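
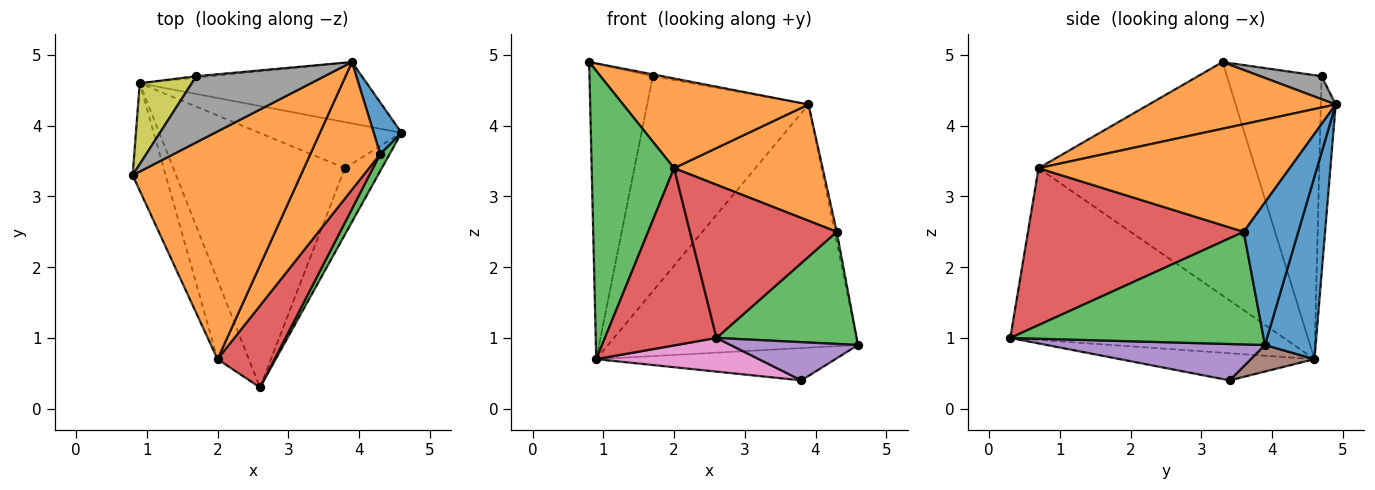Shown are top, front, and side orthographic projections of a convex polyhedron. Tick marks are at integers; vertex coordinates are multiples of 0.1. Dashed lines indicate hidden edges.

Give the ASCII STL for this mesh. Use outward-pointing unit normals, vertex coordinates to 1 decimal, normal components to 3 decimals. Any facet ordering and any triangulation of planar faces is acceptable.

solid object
 facet normal 0.193 0.951 -0.240
  outer loop
   vertex 0.9 4.6 0.7
   vertex 3.9 4.9 4.3
   vertex 4.6 3.9 0.9
  endloop
 endfacet
 facet normal 0.346 -0.344 0.873
  outer loop
   vertex 2.0 0.7 3.4
   vertex 3.9 4.9 4.3
   vertex 0.8 3.3 4.9
  endloop
 endfacet
 facet normal -0.927 -0.352 -0.131
  outer loop
   vertex 2.0 0.7 3.4
   vertex 0.8 3.3 4.9
   vertex 0.9 4.6 0.7
  endloop
 endfacet
 facet normal -0.913 -0.373 -0.166
  outer loop
   vertex 2.0 0.7 3.4
   vertex 0.9 4.6 0.7
   vertex 2.6 0.3 1.0
  endloop
 endfacet
 facet normal 0.649 -0.379 -0.660
  outer loop
   vertex 3.8 3.4 0.4
   vertex 4.6 3.9 0.9
   vertex 2.6 0.3 1.0
  endloop
 endfacet
 facet normal 0.151 0.568 -0.809
  outer loop
   vertex 3.8 3.4 0.4
   vertex 0.9 4.6 0.7
   vertex 4.6 3.9 0.9
  endloop
 endfacet
 facet normal -0.155 -0.130 -0.979
  outer loop
   vertex 3.8 3.4 0.4
   vertex 2.6 0.3 1.0
   vertex 0.9 4.6 0.7
  endloop
 endfacet
 facet normal 0.176 0.027 0.984
  outer loop
   vertex 1.7 4.7 4.7
   vertex 0.8 3.3 4.9
   vertex 3.9 4.9 4.3
  endloop
 endfacet
 facet normal -0.822 0.550 0.151
  outer loop
   vertex 1.7 4.7 4.7
   vertex 0.9 4.6 0.7
   vertex 0.8 3.3 4.9
  endloop
 endfacet
 facet normal -0.092 0.996 -0.007
  outer loop
   vertex 1.7 4.7 4.7
   vertex 3.9 4.9 4.3
   vertex 0.9 4.6 0.7
  endloop
 endfacet
 facet normal 0.981 0.037 0.191
  outer loop
   vertex 4.3 3.6 2.5
   vertex 4.6 3.9 0.9
   vertex 3.9 4.9 4.3
  endloop
 endfacet
 facet normal 0.751 -0.444 0.488
  outer loop
   vertex 4.3 3.6 2.5
   vertex 3.9 4.9 4.3
   vertex 2.0 0.7 3.4
  endloop
 endfacet
 facet normal 0.873 -0.483 0.073
  outer loop
   vertex 4.3 3.6 2.5
   vertex 2.6 0.3 1.0
   vertex 4.6 3.9 0.9
  endloop
 endfacet
 facet normal 0.792 -0.539 0.288
  outer loop
   vertex 4.3 3.6 2.5
   vertex 2.0 0.7 3.4
   vertex 2.6 0.3 1.0
  endloop
 endfacet
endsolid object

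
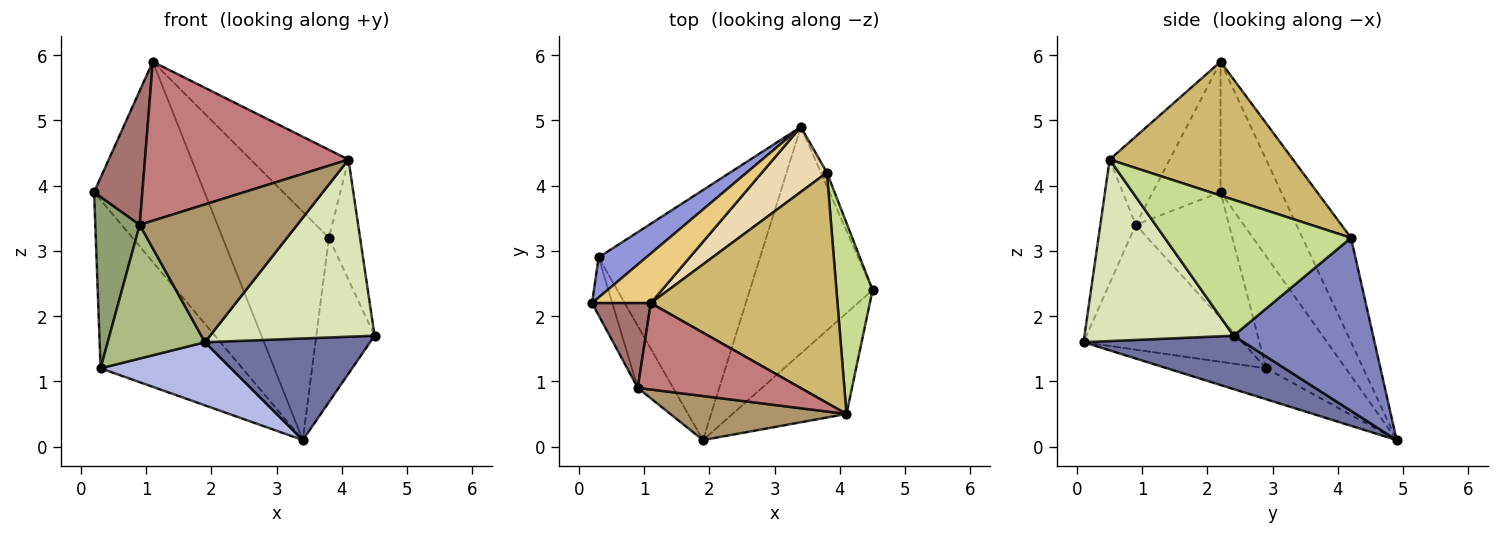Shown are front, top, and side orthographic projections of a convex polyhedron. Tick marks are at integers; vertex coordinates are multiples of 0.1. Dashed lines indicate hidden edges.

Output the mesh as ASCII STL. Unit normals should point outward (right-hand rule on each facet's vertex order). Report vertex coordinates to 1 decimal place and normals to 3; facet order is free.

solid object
 facet normal 0.369 -0.380 -0.848
  outer loop
   vertex 1.9 0.1 1.6
   vertex 3.4 4.9 0.1
   vertex 4.5 2.4 1.7
  endloop
 endfacet
 facet normal 0.922 0.385 -0.032
  outer loop
   vertex 3.8 4.2 3.2
   vertex 4.5 2.4 1.7
   vertex 3.4 4.9 0.1
  endloop
 endfacet
 facet normal -0.479 0.854 0.204
  outer loop
   vertex 0.3 2.9 1.2
   vertex 0.2 2.2 3.9
   vertex 3.4 4.9 0.1
  endloop
 endfacet
 facet normal -0.183 -0.241 -0.953
  outer loop
   vertex 0.3 2.9 1.2
   vertex 3.4 4.9 0.1
   vertex 1.9 0.1 1.6
  endloop
 endfacet
 facet normal -0.893 -0.426 -0.143
  outer loop
   vertex 0.3 2.9 1.2
   vertex 0.9 0.9 3.4
   vertex 0.2 2.2 3.9
  endloop
 endfacet
 facet normal -0.829 -0.507 -0.235
  outer loop
   vertex 0.3 2.9 1.2
   vertex 1.9 0.1 1.6
   vertex 0.9 0.9 3.4
  endloop
 endfacet
 facet normal 0.954 0.160 0.254
  outer loop
   vertex 4.1 0.5 4.4
   vertex 4.5 2.4 1.7
   vertex 3.8 4.2 3.2
  endloop
 endfacet
 facet normal 0.619 -0.683 -0.389
  outer loop
   vertex 4.1 0.5 4.4
   vertex 1.9 0.1 1.6
   vertex 4.5 2.4 1.7
  endloop
 endfacet
 facet normal -0.209 -0.931 0.298
  outer loop
   vertex 4.1 0.5 4.4
   vertex 0.9 0.9 3.4
   vertex 1.9 0.1 1.6
  endloop
 endfacet
 facet normal 0.556 0.297 0.776
  outer loop
   vertex 1.1 2.2 5.9
   vertex 4.1 0.5 4.4
   vertex 3.8 4.2 3.2
  endloop
 endfacet
 facet normal -0.471 0.856 0.212
  outer loop
   vertex 1.1 2.2 5.9
   vertex 3.4 4.9 0.1
   vertex 0.2 2.2 3.9
  endloop
 endfacet
 facet normal -0.402 0.881 0.251
  outer loop
   vertex 1.1 2.2 5.9
   vertex 3.8 4.2 3.2
   vertex 3.4 4.9 0.1
  endloop
 endfacet
 facet normal -0.765 -0.544 0.344
  outer loop
   vertex 1.1 2.2 5.9
   vertex 0.2 2.2 3.9
   vertex 0.9 0.9 3.4
  endloop
 endfacet
 facet normal -0.251 -0.851 0.462
  outer loop
   vertex 1.1 2.2 5.9
   vertex 0.9 0.9 3.4
   vertex 4.1 0.5 4.4
  endloop
 endfacet
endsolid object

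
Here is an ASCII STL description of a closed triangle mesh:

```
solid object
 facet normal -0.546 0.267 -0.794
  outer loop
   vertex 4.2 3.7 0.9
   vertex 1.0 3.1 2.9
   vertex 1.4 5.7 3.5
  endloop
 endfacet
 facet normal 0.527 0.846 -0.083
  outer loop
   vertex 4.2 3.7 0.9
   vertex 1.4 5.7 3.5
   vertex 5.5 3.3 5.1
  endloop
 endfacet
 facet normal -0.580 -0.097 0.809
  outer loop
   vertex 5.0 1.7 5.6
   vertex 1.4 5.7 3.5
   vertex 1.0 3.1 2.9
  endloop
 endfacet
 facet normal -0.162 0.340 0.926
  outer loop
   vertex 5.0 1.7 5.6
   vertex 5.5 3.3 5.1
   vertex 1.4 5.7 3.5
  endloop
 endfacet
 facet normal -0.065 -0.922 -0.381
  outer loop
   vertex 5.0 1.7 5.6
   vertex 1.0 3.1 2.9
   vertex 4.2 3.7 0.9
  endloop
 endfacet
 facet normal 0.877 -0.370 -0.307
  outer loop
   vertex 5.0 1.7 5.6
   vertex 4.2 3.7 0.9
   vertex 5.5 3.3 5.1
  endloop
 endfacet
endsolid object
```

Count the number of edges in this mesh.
9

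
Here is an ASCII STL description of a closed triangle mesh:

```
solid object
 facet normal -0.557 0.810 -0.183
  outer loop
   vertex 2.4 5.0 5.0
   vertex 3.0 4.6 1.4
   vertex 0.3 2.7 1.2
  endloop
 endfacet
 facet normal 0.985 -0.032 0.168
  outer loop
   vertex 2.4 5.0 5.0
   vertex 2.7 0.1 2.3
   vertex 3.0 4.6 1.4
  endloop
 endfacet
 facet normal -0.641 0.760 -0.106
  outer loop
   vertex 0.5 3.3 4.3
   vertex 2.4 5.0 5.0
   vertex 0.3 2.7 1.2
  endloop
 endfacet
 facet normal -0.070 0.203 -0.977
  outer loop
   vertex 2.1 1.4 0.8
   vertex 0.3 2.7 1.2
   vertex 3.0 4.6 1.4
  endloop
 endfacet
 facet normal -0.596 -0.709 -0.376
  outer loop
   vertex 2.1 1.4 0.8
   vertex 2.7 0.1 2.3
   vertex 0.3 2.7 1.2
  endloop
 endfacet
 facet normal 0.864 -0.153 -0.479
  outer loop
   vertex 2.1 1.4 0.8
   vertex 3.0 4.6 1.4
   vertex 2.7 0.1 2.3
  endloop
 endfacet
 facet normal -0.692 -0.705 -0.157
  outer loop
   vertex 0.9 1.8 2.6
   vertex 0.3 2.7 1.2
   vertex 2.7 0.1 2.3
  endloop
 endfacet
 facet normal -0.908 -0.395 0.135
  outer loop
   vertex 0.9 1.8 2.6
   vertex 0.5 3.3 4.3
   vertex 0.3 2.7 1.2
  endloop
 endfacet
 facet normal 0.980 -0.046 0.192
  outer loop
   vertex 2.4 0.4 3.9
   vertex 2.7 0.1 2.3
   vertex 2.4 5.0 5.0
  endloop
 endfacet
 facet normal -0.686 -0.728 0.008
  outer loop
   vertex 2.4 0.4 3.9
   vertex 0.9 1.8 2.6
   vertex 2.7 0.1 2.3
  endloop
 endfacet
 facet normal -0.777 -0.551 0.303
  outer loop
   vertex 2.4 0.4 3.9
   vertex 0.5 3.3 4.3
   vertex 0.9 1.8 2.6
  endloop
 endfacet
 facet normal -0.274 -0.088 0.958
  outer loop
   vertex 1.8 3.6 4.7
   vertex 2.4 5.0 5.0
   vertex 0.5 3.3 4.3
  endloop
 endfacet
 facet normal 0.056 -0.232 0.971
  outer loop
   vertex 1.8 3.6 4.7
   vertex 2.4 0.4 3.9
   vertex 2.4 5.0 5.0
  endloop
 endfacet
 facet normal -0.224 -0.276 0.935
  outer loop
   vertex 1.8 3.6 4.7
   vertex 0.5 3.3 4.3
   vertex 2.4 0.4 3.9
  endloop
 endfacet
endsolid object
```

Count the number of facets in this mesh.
14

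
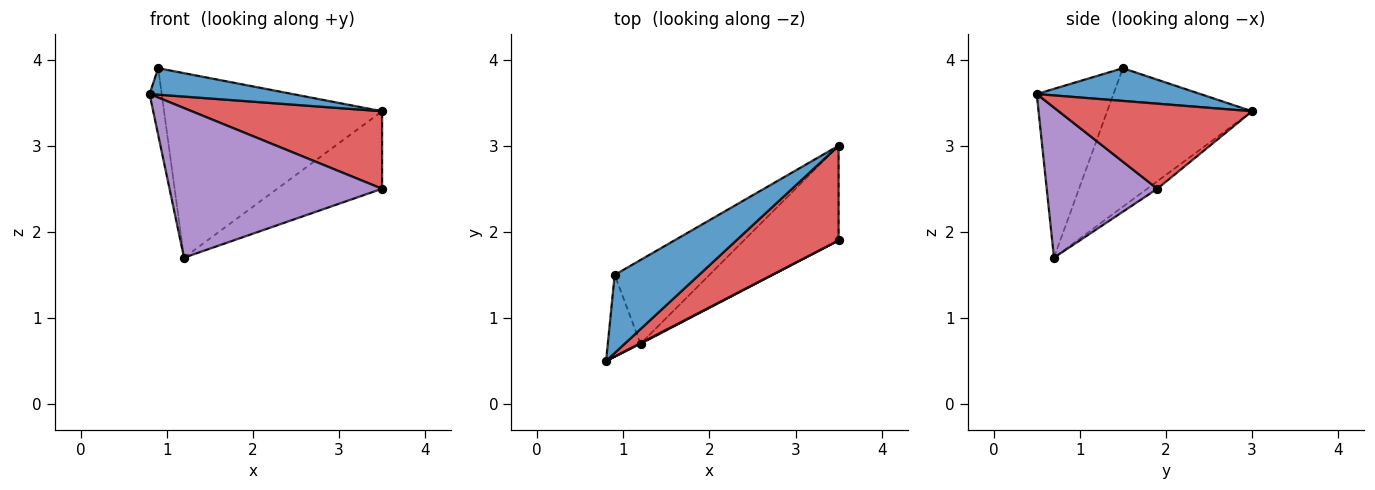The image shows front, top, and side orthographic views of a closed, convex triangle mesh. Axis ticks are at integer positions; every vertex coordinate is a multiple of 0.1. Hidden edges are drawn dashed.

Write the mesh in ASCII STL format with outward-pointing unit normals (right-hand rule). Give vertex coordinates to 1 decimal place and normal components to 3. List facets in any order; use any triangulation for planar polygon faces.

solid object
 facet normal 0.345 -0.301 0.889
  outer loop
   vertex 0.9 1.5 3.9
   vertex 0.8 0.5 3.6
   vertex 3.5 3.0 3.4
  endloop
 endfacet
 facet normal -0.970 0.153 -0.188
  outer loop
   vertex 1.2 0.7 1.7
   vertex 0.8 0.5 3.6
   vertex 0.9 1.5 3.9
  endloop
 endfacet
 facet normal -0.518 0.779 -0.354
  outer loop
   vertex 1.2 0.7 1.7
   vertex 0.9 1.5 3.9
   vertex 3.5 3.0 3.4
  endloop
 endfacet
 facet normal 0.541 -0.532 0.651
  outer loop
   vertex 3.5 1.9 2.5
   vertex 3.5 3.0 3.4
   vertex 0.8 0.5 3.6
  endloop
 endfacet
 facet normal 0.462 -0.887 0.004
  outer loop
   vertex 3.5 1.9 2.5
   vertex 0.8 0.5 3.6
   vertex 1.2 0.7 1.7
  endloop
 endfacet
 facet normal -0.061 0.632 -0.773
  outer loop
   vertex 3.5 1.9 2.5
   vertex 1.2 0.7 1.7
   vertex 3.5 3.0 3.4
  endloop
 endfacet
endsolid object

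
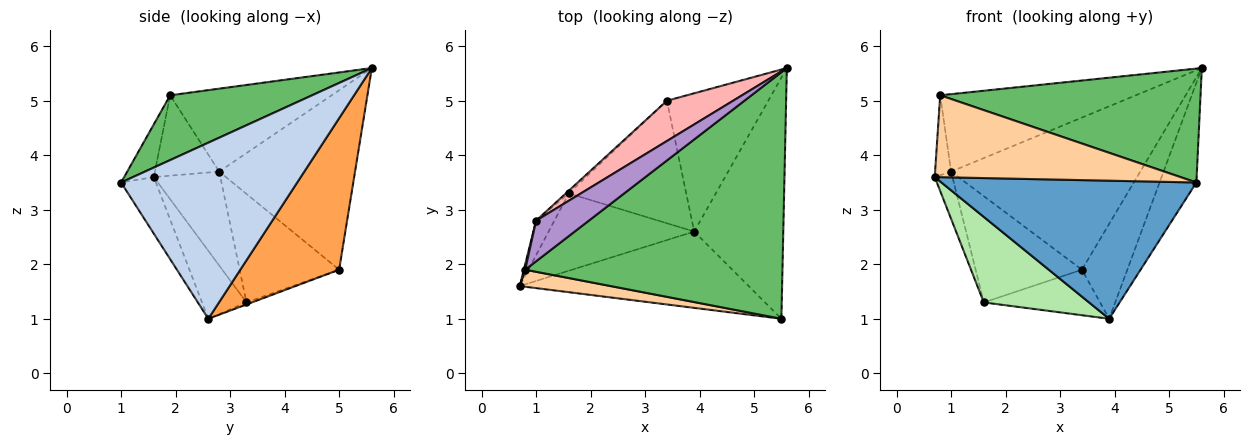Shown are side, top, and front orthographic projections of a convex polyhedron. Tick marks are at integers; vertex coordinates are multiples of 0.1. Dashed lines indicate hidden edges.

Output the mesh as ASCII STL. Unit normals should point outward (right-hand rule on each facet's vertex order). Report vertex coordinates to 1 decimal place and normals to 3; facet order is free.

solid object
 facet normal -0.119 -0.869 -0.480
  outer loop
   vertex 3.9 2.6 1.0
   vertex 5.5 1.0 3.5
   vertex 0.7 1.6 3.6
  endloop
 endfacet
 facet normal 0.877 0.184 -0.444
  outer loop
   vertex 3.9 2.6 1.0
   vertex 5.6 5.6 5.6
   vertex 5.5 1.0 3.5
  endloop
 endfacet
 facet normal 0.776 0.357 -0.520
  outer loop
   vertex 3.4 5.0 1.9
   vertex 5.6 5.6 5.6
   vertex 3.9 2.6 1.0
  endloop
 endfacet
 facet normal -0.117 -0.972 0.202
  outer loop
   vertex 0.8 1.9 5.1
   vertex 0.7 1.6 3.6
   vertex 5.5 1.0 3.5
  endloop
 endfacet
 facet normal 0.223 -0.409 0.885
  outer loop
   vertex 0.8 1.9 5.1
   vertex 5.5 1.0 3.5
   vertex 5.6 5.6 5.6
  endloop
 endfacet
 facet normal -0.299 -0.708 -0.640
  outer loop
   vertex 1.6 3.3 1.3
   vertex 3.9 2.6 1.0
   vertex 0.7 1.6 3.6
  endloop
 endfacet
 facet normal -0.016 0.348 -0.937
  outer loop
   vertex 1.6 3.3 1.3
   vertex 3.4 5.0 1.9
   vertex 3.9 2.6 1.0
  endloop
 endfacet
 facet normal -0.570 0.794 0.210
  outer loop
   vertex 1.0 2.8 3.7
   vertex 5.6 5.6 5.6
   vertex 3.4 5.0 1.9
  endloop
 endfacet
 facet normal -0.590 0.715 0.375
  outer loop
   vertex 1.0 2.8 3.7
   vertex 0.8 1.9 5.1
   vertex 5.6 5.6 5.6
  endloop
 endfacet
 facet normal -0.683 0.730 -0.019
  outer loop
   vertex 1.0 2.8 3.7
   vertex 3.4 5.0 1.9
   vertex 1.6 3.3 1.3
  endloop
 endfacet
 facet normal -0.970 0.241 0.016
  outer loop
   vertex 1.0 2.8 3.7
   vertex 0.7 1.6 3.6
   vertex 0.8 1.9 5.1
  endloop
 endfacet
 facet normal -0.950 0.253 -0.185
  outer loop
   vertex 1.0 2.8 3.7
   vertex 1.6 3.3 1.3
   vertex 0.7 1.6 3.6
  endloop
 endfacet
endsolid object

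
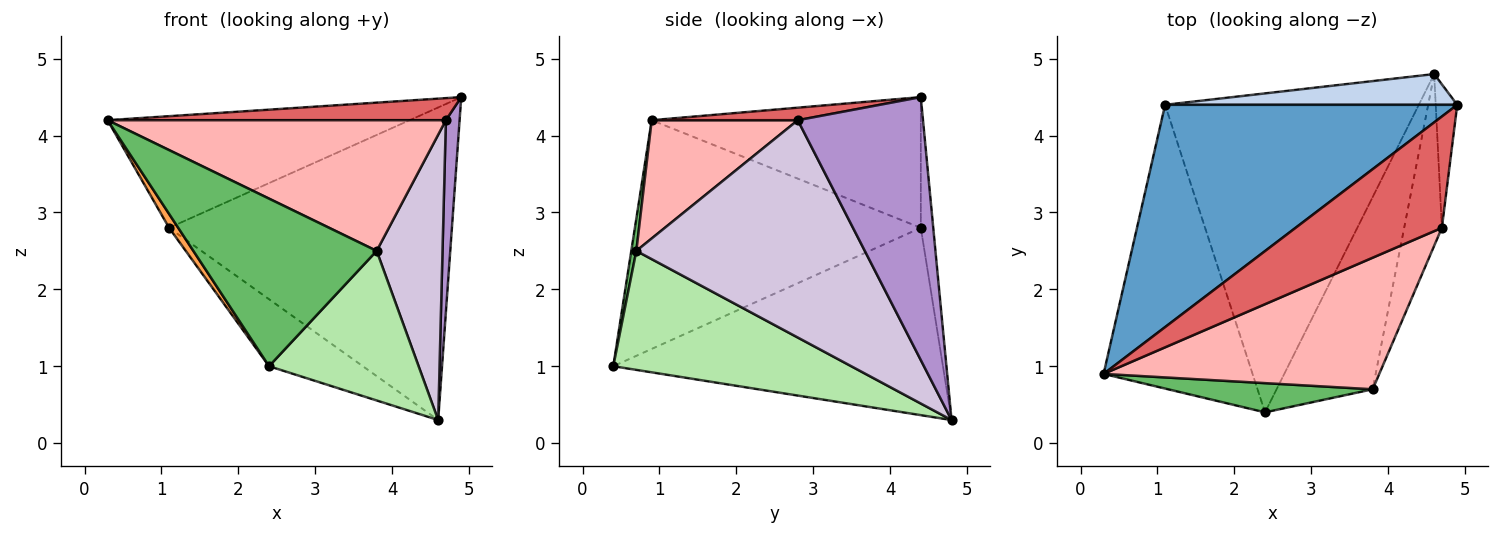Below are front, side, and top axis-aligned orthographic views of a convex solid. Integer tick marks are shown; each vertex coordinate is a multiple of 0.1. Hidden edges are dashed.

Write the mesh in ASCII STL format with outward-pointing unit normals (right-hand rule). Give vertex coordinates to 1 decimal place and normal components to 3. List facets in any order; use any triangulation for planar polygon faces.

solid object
 facet normal -0.371 0.417 0.830
  outer loop
   vertex 1.1 4.4 2.8
   vertex 0.3 0.9 4.2
   vertex 4.9 4.4 4.5
  endloop
 endfacet
 facet normal -0.044 0.994 0.098
  outer loop
   vertex 1.1 4.4 2.8
   vertex 4.9 4.4 4.5
   vertex 4.6 4.8 0.3
  endloop
 endfacet
 facet normal -0.838 -0.027 -0.546
  outer loop
   vertex 1.1 4.4 2.8
   vertex 2.4 0.4 1.0
   vertex 0.3 0.9 4.2
  endloop
 endfacet
 facet normal -0.586 0.167 -0.793
  outer loop
   vertex 1.1 4.4 2.8
   vertex 4.6 4.8 0.3
   vertex 2.4 0.4 1.0
  endloop
 endfacet
 facet normal 0.027 -0.985 0.172
  outer loop
   vertex 3.8 0.7 2.5
   vertex 0.3 0.9 4.2
   vertex 2.4 0.4 1.0
  endloop
 endfacet
 facet normal 0.699 -0.439 -0.564
  outer loop
   vertex 3.8 0.7 2.5
   vertex 2.4 0.4 1.0
   vertex 4.6 4.8 0.3
  endloop
 endfacet
 facet normal 0.084 -0.194 0.977
  outer loop
   vertex 4.7 2.8 4.2
   vertex 4.9 4.4 4.5
   vertex 0.3 0.9 4.2
  endloop
 endfacet
 facet normal 0.291 -0.674 0.679
  outer loop
   vertex 4.7 2.8 4.2
   vertex 0.3 0.9 4.2
   vertex 3.8 0.7 2.5
  endloop
 endfacet
 facet normal 0.991 -0.109 -0.081
  outer loop
   vertex 4.7 2.8 4.2
   vertex 4.6 4.8 0.3
   vertex 4.9 4.4 4.5
  endloop
 endfacet
 facet normal 0.948 -0.273 -0.164
  outer loop
   vertex 4.7 2.8 4.2
   vertex 3.8 0.7 2.5
   vertex 4.6 4.8 0.3
  endloop
 endfacet
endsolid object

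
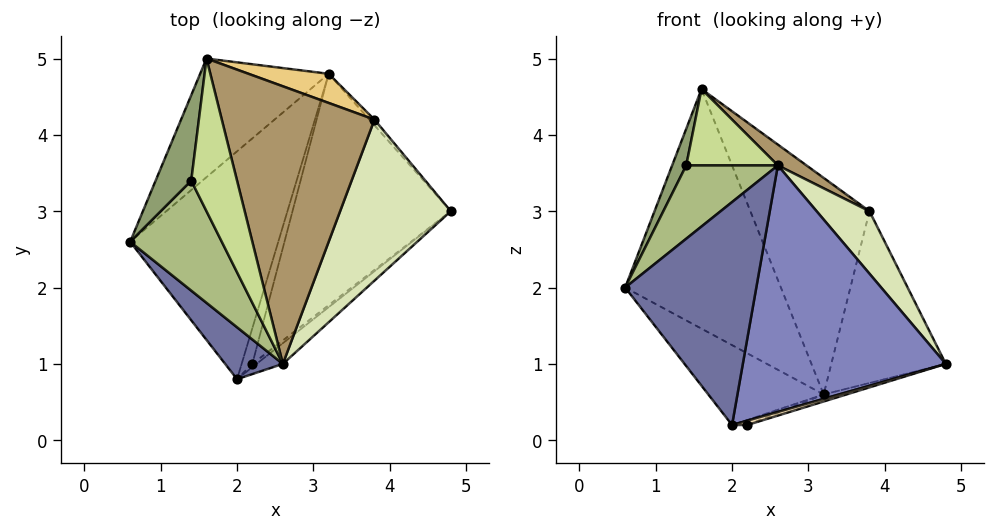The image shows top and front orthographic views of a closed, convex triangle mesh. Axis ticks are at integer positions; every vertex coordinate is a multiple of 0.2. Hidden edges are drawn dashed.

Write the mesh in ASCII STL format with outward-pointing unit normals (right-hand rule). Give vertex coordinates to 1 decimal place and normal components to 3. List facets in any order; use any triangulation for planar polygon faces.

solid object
 facet normal -0.693 -0.702 0.164
  outer loop
   vertex 2.6 1.0 3.6
   vertex 0.6 2.6 2.0
   vertex 2.0 0.8 0.2
  endloop
 endfacet
 facet normal 0.628 -0.776 -0.065
  outer loop
   vertex 2.6 1.0 3.6
   vertex 2.0 0.8 0.2
   vertex 4.8 3.0 1.0
  endloop
 endfacet
 facet normal -0.706 0.635 -0.314
  outer loop
   vertex 3.2 4.8 0.6
   vertex 0.6 2.6 2.0
   vertex 1.6 5.0 4.6
  endloop
 endfacet
 facet normal -0.619 0.260 -0.741
  outer loop
   vertex 3.2 4.8 0.6
   vertex 2.0 0.8 0.2
   vertex 0.6 2.6 2.0
  endloop
 endfacet
 facet normal -0.822 -0.224 0.523
  outer loop
   vertex 1.4 3.4 3.6
   vertex 1.6 5.0 4.6
   vertex 0.6 2.6 2.0
  endloop
 endfacet
 facet normal -0.743 -0.371 0.557
  outer loop
   vertex 1.4 3.4 3.6
   vertex 0.6 2.6 2.0
   vertex 2.6 1.0 3.6
  endloop
 endfacet
 facet normal -0.667 -0.333 0.667
  outer loop
   vertex 1.4 3.4 3.6
   vertex 2.6 1.0 3.6
   vertex 1.6 5.0 4.6
  endloop
 endfacet
 facet normal 0.820 -0.207 0.534
  outer loop
   vertex 3.8 4.2 3.0
   vertex 2.6 1.0 3.6
   vertex 4.8 3.0 1.0
  endloop
 endfacet
 facet normal 0.572 -0.061 0.818
  outer loop
   vertex 3.8 4.2 3.0
   vertex 1.6 5.0 4.6
   vertex 2.6 1.0 3.6
  endloop
 endfacet
 facet normal 0.750 0.661 -0.022
  outer loop
   vertex 3.8 4.2 3.0
   vertex 4.8 3.0 1.0
   vertex 3.2 4.8 0.6
  endloop
 endfacet
 facet normal 0.416 0.901 0.121
  outer loop
   vertex 3.8 4.2 3.0
   vertex 3.2 4.8 0.6
   vertex 1.6 5.0 4.6
  endloop
 endfacet
 facet normal 0.625 -0.625 -0.469
  outer loop
   vertex 2.2 1.0 0.2
   vertex 4.8 3.0 1.0
   vertex 2.0 0.8 0.2
  endloop
 endfacet
 facet normal 0.273 0.029 -0.961
  outer loop
   vertex 2.2 1.0 0.2
   vertex 3.2 4.8 0.6
   vertex 4.8 3.0 1.0
  endloop
 endfacet
 facet normal -0.140 0.140 -0.980
  outer loop
   vertex 2.2 1.0 0.2
   vertex 2.0 0.8 0.2
   vertex 3.2 4.8 0.6
  endloop
 endfacet
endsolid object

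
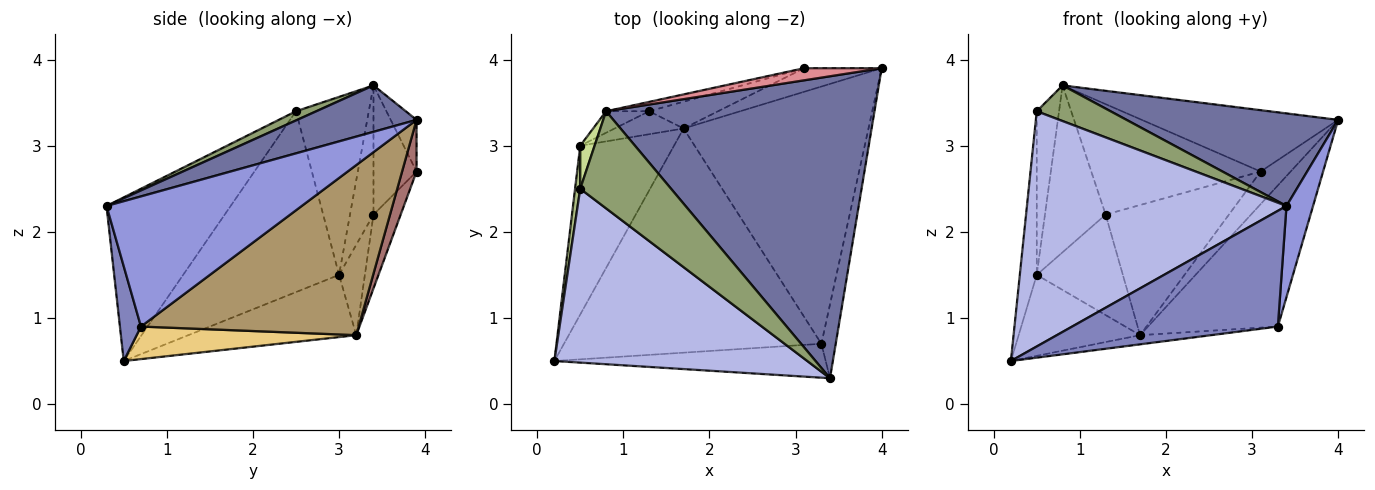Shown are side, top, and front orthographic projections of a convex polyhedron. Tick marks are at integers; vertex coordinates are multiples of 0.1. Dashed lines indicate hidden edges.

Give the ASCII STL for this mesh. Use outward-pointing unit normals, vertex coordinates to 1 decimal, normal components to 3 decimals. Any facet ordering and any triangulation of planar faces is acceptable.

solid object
 facet normal 0.163 -0.289 0.943
  outer loop
   vertex 0.8 3.4 3.7
   vertex 3.4 0.3 2.3
   vertex 4.0 3.9 3.3
  endloop
 endfacet
 facet normal 0.098 -0.955 -0.280
  outer loop
   vertex 3.3 0.7 0.9
   vertex 3.4 0.3 2.3
   vertex 0.2 0.5 0.5
  endloop
 endfacet
 facet normal 0.985 -0.134 -0.109
  outer loop
   vertex 3.3 0.7 0.9
   vertex 4.0 3.9 3.3
   vertex 3.4 0.3 2.3
  endloop
 endfacet
 facet normal -0.359 -0.751 0.555
  outer loop
   vertex 0.5 2.5 3.4
   vertex 0.2 0.5 0.5
   vertex 3.4 0.3 2.3
  endloop
 endfacet
 facet normal 0.094 -0.343 0.935
  outer loop
   vertex 0.5 2.5 3.4
   vertex 3.4 0.3 2.3
   vertex 0.8 3.4 3.7
  endloop
 endfacet
 facet normal -0.994 0.108 0.028
  outer loop
   vertex 0.5 2.5 3.4
   vertex 0.5 3.0 1.5
   vertex 0.2 0.5 0.5
  endloop
 endfacet
 facet normal -0.953 0.292 0.077
  outer loop
   vertex 0.5 2.5 3.4
   vertex 0.8 3.4 3.7
   vertex 0.5 3.0 1.5
  endloop
 endfacet
 facet normal -0.358 0.926 -0.119
  outer loop
   vertex 1.3 3.4 2.2
   vertex 0.5 3.0 1.5
   vertex 0.8 3.4 3.7
  endloop
 endfacet
 facet normal 0.628 0.374 -0.682
  outer loop
   vertex 1.7 3.2 0.8
   vertex 4.0 3.9 3.3
   vertex 3.3 0.7 0.9
  endloop
 endfacet
 facet normal -0.281 0.936 -0.214
  outer loop
   vertex 1.7 3.2 0.8
   vertex 0.5 3.0 1.5
   vertex 1.3 3.4 2.2
  endloop
 endfacet
 facet normal 0.125 0.041 -0.991
  outer loop
   vertex 1.7 3.2 0.8
   vertex 3.3 0.7 0.9
   vertex 0.2 0.5 0.5
  endloop
 endfacet
 facet normal -0.513 0.371 -0.774
  outer loop
   vertex 1.7 3.2 0.8
   vertex 0.2 0.5 0.5
   vertex 0.5 3.0 1.5
  endloop
 endfacet
 facet normal 0.364 0.754 -0.546
  outer loop
   vertex 3.1 3.9 2.7
   vertex 4.0 3.9 3.3
   vertex 1.7 3.2 0.8
  endloop
 endfacet
 facet normal -0.211 0.957 -0.197
  outer loop
   vertex 3.1 3.9 2.7
   vertex 1.7 3.2 0.8
   vertex 1.3 3.4 2.2
  endloop
 endfacet
 facet normal -0.128 0.973 0.192
  outer loop
   vertex 3.1 3.9 2.7
   vertex 0.8 3.4 3.7
   vertex 4.0 3.9 3.3
  endloop
 endfacet
 facet normal -0.246 0.966 -0.082
  outer loop
   vertex 3.1 3.9 2.7
   vertex 1.3 3.4 2.2
   vertex 0.8 3.4 3.7
  endloop
 endfacet
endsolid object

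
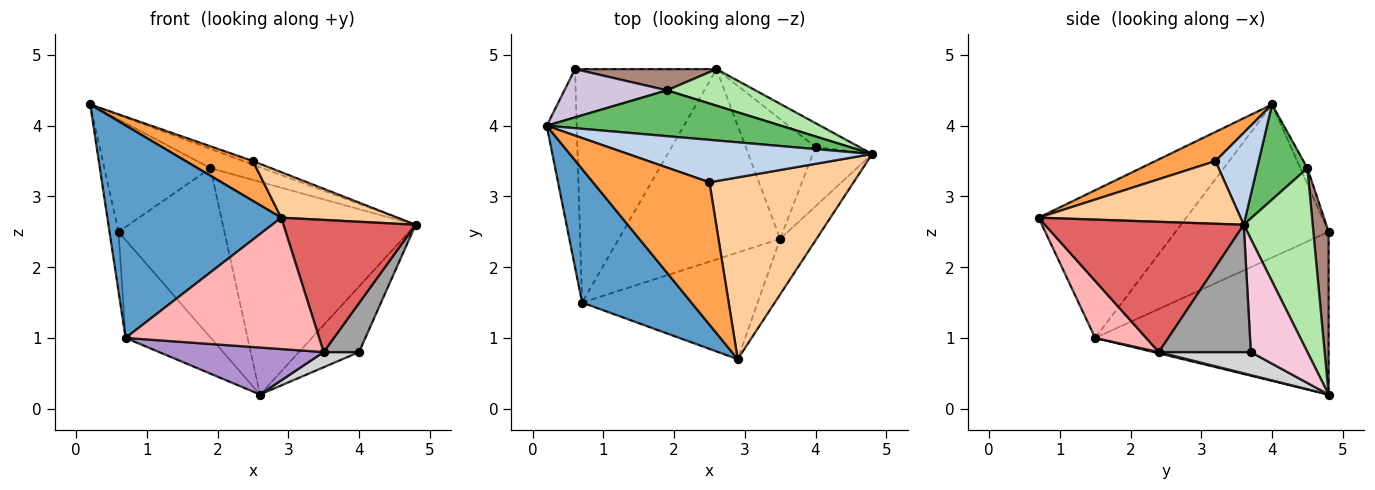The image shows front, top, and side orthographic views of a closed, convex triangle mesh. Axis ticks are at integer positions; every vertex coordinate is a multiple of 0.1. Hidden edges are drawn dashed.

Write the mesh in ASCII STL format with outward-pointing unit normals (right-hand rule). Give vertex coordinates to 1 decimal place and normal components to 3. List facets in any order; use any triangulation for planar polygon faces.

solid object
 facet normal -0.584 -0.687 0.432
  outer loop
   vertex 0.7 1.5 1.0
   vertex 2.9 0.7 2.7
   vertex 0.2 4.0 4.3
  endloop
 endfacet
 facet normal 0.352 0.078 0.933
  outer loop
   vertex 2.5 3.2 3.5
   vertex 4.8 3.6 2.6
   vertex 0.2 4.0 4.3
  endloop
 endfacet
 facet normal 0.234 -0.262 0.936
  outer loop
   vertex 2.5 3.2 3.5
   vertex 0.2 4.0 4.3
   vertex 2.9 0.7 2.7
  endloop
 endfacet
 facet normal 0.389 -0.224 0.894
  outer loop
   vertex 2.5 3.2 3.5
   vertex 2.9 0.7 2.7
   vertex 4.8 3.6 2.6
  endloop
 endfacet
 facet normal 0.351 0.362 0.864
  outer loop
   vertex 1.9 4.5 3.4
   vertex 0.2 4.0 4.3
   vertex 4.8 3.6 2.6
  endloop
 endfacet
 facet normal 0.333 0.929 0.160
  outer loop
   vertex 1.9 4.5 3.4
   vertex 4.8 3.6 2.6
   vertex 2.6 4.8 0.2
  endloop
 endfacet
 facet normal 0.811 -0.539 -0.226
  outer loop
   vertex 3.5 2.4 0.8
   vertex 4.8 3.6 2.6
   vertex 2.9 0.7 2.7
  endloop
 endfacet
 facet normal 0.200 -0.761 -0.617
  outer loop
   vertex 3.5 2.4 0.8
   vertex 2.9 0.7 2.7
   vertex 0.7 1.5 1.0
  endloop
 endfacet
 facet normal 0.008 -0.240 -0.971
  outer loop
   vertex 3.5 2.4 0.8
   vertex 0.7 1.5 1.0
   vertex 2.6 4.8 0.2
  endloop
 endfacet
 facet normal -0.061 0.917 0.394
  outer loop
   vertex 0.6 4.8 2.5
   vertex 0.2 4.0 4.3
   vertex 1.9 4.5 3.4
  endloop
 endfacet
 facet normal 0.141 0.982 0.123
  outer loop
   vertex 0.6 4.8 2.5
   vertex 1.9 4.5 3.4
   vertex 2.6 4.8 0.2
  endloop
 endfacet
 facet normal -0.980 0.058 -0.192
  outer loop
   vertex 0.6 4.8 2.5
   vertex 0.7 1.5 1.0
   vertex 0.2 4.0 4.3
  endloop
 endfacet
 facet normal -0.728 0.266 -0.633
  outer loop
   vertex 0.6 4.8 2.5
   vertex 2.6 4.8 0.2
   vertex 0.7 1.5 1.0
  endloop
 endfacet
 facet normal 0.663 0.704 -0.255
  outer loop
   vertex 4.0 3.7 0.8
   vertex 2.6 4.8 0.2
   vertex 4.8 3.6 2.6
  endloop
 endfacet
 facet normal 0.856 -0.329 -0.399
  outer loop
   vertex 4.0 3.7 0.8
   vertex 4.8 3.6 2.6
   vertex 3.5 2.4 0.8
  endloop
 endfacet
 facet normal 0.310 -0.119 -0.943
  outer loop
   vertex 4.0 3.7 0.8
   vertex 3.5 2.4 0.8
   vertex 2.6 4.8 0.2
  endloop
 endfacet
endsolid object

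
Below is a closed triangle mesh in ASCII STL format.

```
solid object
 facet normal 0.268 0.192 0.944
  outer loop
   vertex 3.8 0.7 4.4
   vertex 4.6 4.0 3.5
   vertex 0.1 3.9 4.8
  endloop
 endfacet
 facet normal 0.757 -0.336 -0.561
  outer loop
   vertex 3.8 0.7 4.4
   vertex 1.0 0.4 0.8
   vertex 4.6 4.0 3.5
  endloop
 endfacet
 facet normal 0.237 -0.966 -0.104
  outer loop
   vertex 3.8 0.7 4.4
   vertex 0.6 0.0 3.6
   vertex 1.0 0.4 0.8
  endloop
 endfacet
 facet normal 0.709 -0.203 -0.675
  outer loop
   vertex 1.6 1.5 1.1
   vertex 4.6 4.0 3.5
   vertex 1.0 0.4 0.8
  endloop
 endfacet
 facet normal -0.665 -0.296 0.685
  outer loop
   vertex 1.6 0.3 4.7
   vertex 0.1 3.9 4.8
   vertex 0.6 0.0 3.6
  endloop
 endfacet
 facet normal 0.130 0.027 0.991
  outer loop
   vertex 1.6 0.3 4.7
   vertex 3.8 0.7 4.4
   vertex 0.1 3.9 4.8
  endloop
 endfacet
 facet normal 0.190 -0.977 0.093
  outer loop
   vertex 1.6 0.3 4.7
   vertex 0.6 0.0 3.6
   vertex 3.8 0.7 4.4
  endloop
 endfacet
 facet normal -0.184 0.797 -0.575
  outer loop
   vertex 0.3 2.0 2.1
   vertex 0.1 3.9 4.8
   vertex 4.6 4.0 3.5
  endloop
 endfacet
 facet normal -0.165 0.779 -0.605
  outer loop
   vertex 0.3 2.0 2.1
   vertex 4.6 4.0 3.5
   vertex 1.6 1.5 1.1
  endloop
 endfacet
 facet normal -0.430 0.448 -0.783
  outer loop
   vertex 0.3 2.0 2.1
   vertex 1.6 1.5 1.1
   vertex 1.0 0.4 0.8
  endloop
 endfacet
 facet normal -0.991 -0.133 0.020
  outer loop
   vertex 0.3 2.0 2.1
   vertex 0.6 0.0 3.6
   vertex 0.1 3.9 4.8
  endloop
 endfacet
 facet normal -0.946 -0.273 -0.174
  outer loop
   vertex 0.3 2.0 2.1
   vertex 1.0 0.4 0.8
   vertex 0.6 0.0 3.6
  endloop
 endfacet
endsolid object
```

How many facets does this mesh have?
12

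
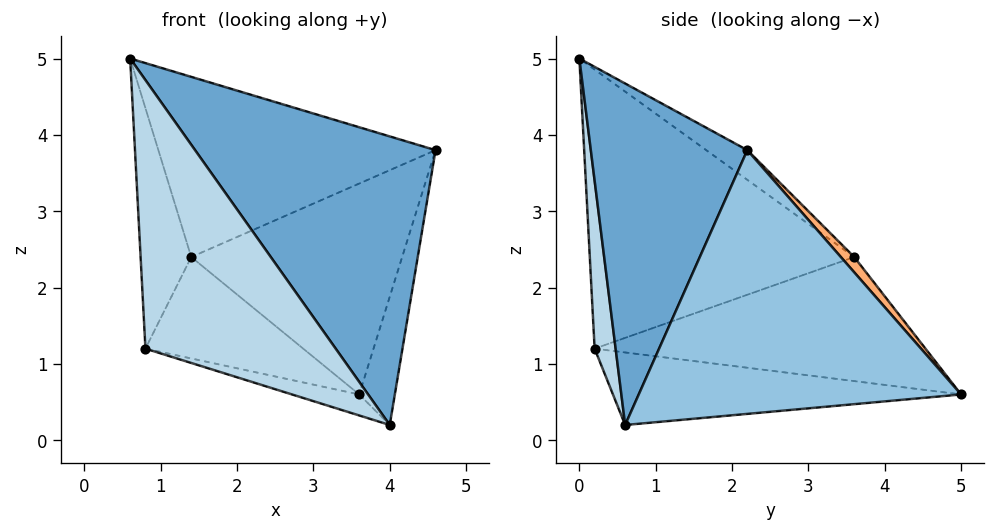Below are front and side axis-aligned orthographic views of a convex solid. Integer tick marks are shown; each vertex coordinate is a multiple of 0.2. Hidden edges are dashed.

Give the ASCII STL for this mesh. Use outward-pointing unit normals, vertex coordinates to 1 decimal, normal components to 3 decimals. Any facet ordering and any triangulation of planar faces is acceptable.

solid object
 facet normal 0.525 -0.807 0.271
  outer loop
   vertex 4.0 0.6 0.2
   vertex 4.6 2.2 3.8
   vertex 0.6 0.0 5.0
  endloop
 endfacet
 facet normal 0.972 0.107 -0.210
  outer loop
   vertex 4.0 0.6 0.2
   vertex 3.6 5.0 0.6
   vertex 4.6 2.2 3.8
  endloop
 endfacet
 facet normal 0.110 -0.993 -0.046
  outer loop
   vertex 0.8 0.2 1.2
   vertex 4.0 0.6 0.2
   vertex 0.6 0.0 5.0
  endloop
 endfacet
 facet normal -0.304 0.059 -0.951
  outer loop
   vertex 0.8 0.2 1.2
   vertex 3.6 5.0 0.6
   vertex 4.0 0.6 0.2
  endloop
 endfacet
 facet normal -0.088 0.596 0.798
  outer loop
   vertex 1.4 3.6 2.4
   vertex 0.6 0.0 5.0
   vertex 4.6 2.2 3.8
  endloop
 endfacet
 facet normal 0.048 0.759 0.649
  outer loop
   vertex 1.4 3.6 2.4
   vertex 4.6 2.2 3.8
   vertex 3.6 5.0 0.6
  endloop
 endfacet
 facet normal -0.981 0.188 -0.042
  outer loop
   vertex 1.4 3.6 2.4
   vertex 0.8 0.2 1.2
   vertex 0.6 0.0 5.0
  endloop
 endfacet
 facet normal -0.716 0.341 -0.609
  outer loop
   vertex 1.4 3.6 2.4
   vertex 3.6 5.0 0.6
   vertex 0.8 0.2 1.2
  endloop
 endfacet
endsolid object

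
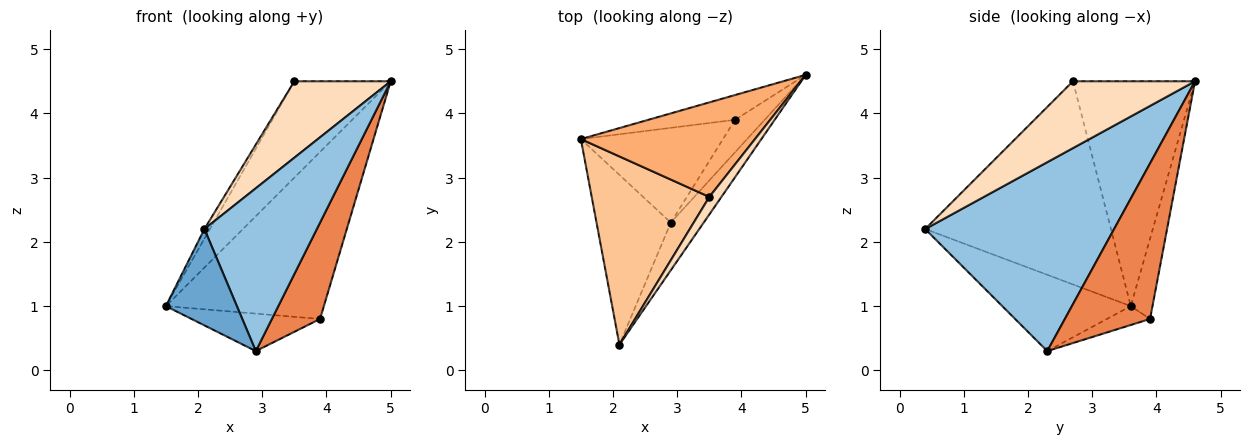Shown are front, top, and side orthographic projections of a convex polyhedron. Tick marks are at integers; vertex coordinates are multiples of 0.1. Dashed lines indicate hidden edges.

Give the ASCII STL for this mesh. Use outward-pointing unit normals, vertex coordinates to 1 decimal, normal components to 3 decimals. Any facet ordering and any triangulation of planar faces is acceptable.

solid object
 facet normal -0.666 -0.368 -0.649
  outer loop
   vertex 2.9 2.3 0.3
   vertex 2.1 0.4 2.2
   vertex 1.5 3.6 1.0
  endloop
 endfacet
 facet normal 0.850 -0.506 -0.148
  outer loop
   vertex 2.9 2.3 0.3
   vertex 5.0 4.6 4.5
   vertex 2.1 0.4 2.2
  endloop
 endfacet
 facet normal -0.135 0.980 -0.145
  outer loop
   vertex 3.9 3.9 0.8
   vertex 1.5 3.6 1.0
   vertex 5.0 4.6 4.5
  endloop
 endfacet
 facet normal -0.123 0.365 -0.923
  outer loop
   vertex 3.9 3.9 0.8
   vertex 2.9 2.3 0.3
   vertex 1.5 3.6 1.0
  endloop
 endfacet
 facet normal 0.859 -0.486 -0.163
  outer loop
   vertex 3.9 3.9 0.8
   vertex 5.0 4.6 4.5
   vertex 2.9 2.3 0.3
  endloop
 endfacet
 facet normal -0.671 0.530 0.519
  outer loop
   vertex 3.5 2.7 4.5
   vertex 5.0 4.6 4.5
   vertex 1.5 3.6 1.0
  endloop
 endfacet
 facet normal -0.865 0.026 0.501
  outer loop
   vertex 3.5 2.7 4.5
   vertex 1.5 3.6 1.0
   vertex 2.1 0.4 2.2
  endloop
 endfacet
 facet normal 0.777 -0.613 0.140
  outer loop
   vertex 3.5 2.7 4.5
   vertex 2.1 0.4 2.2
   vertex 5.0 4.6 4.5
  endloop
 endfacet
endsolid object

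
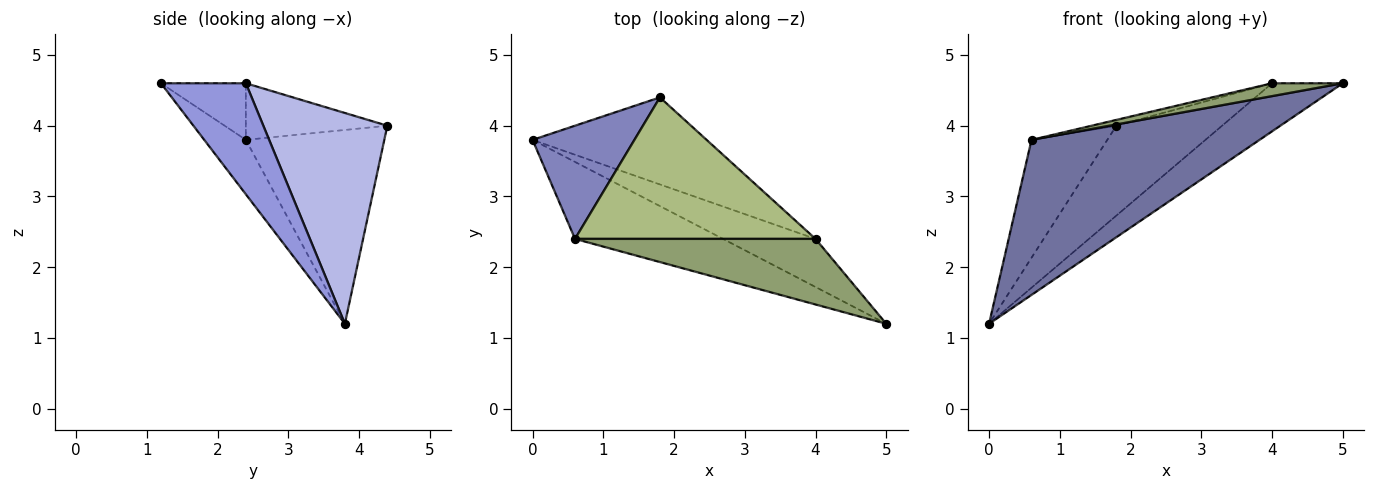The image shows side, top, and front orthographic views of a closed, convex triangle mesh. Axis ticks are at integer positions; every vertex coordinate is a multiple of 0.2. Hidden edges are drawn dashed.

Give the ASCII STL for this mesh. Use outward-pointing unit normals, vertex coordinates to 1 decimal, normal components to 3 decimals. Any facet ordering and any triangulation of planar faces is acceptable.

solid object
 facet normal -0.161 -0.884 -0.439
  outer loop
   vertex 0.6 2.4 3.8
   vertex 0.0 3.8 1.2
   vertex 5.0 1.2 4.6
  endloop
 endfacet
 facet normal -0.797 0.436 0.419
  outer loop
   vertex 0.6 2.4 3.8
   vertex 1.8 4.4 4.0
   vertex 0.0 3.8 1.2
  endloop
 endfacet
 facet normal 0.647 0.539 -0.539
  outer loop
   vertex 4.0 2.4 4.6
   vertex 5.0 1.2 4.6
   vertex 0.0 3.8 1.2
  endloop
 endfacet
 facet normal 0.644 0.549 -0.532
  outer loop
   vertex 4.0 2.4 4.6
   vertex 0.0 3.8 1.2
   vertex 1.8 4.4 4.0
  endloop
 endfacet
 facet normal -0.225 -0.187 0.956
  outer loop
   vertex 4.0 2.4 4.6
   vertex 0.6 2.4 3.8
   vertex 5.0 1.2 4.6
  endloop
 endfacet
 facet normal -0.229 0.040 0.973
  outer loop
   vertex 4.0 2.4 4.6
   vertex 1.8 4.4 4.0
   vertex 0.6 2.4 3.8
  endloop
 endfacet
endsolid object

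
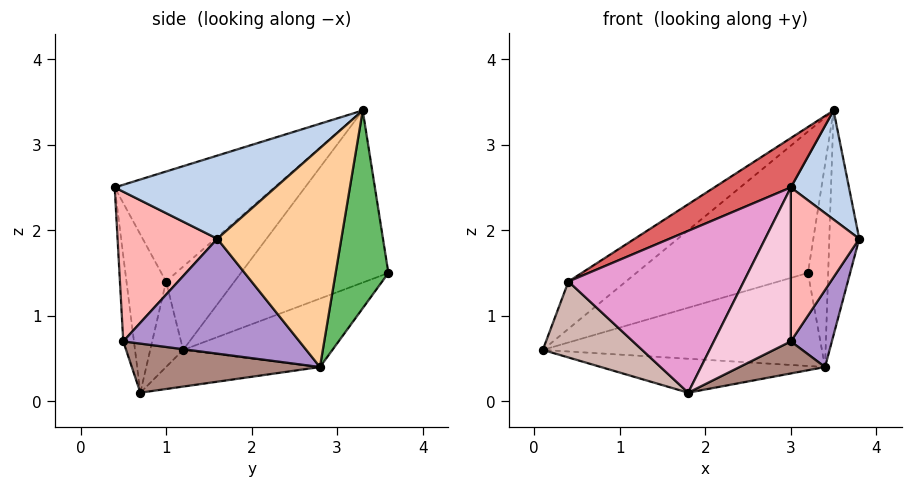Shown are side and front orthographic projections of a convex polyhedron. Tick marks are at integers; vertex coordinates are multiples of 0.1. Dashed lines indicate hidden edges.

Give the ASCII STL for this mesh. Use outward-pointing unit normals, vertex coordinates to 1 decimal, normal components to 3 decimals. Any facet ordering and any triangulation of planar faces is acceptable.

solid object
 facet normal -0.636 0.740 0.217
  outer loop
   vertex 3.5 3.3 3.4
   vertex 3.2 3.6 1.5
   vertex 0.1 1.2 0.6
  endloop
 endfacet
 facet normal 0.816 -0.295 0.498
  outer loop
   vertex 3.0 0.4 2.5
   vertex 3.8 1.6 1.9
   vertex 3.5 3.3 3.4
  endloop
 endfacet
 facet normal -0.381 0.713 -0.588
  outer loop
   vertex 3.4 2.8 0.4
   vertex 0.1 1.2 0.6
   vertex 3.2 3.6 1.5
  endloop
 endfacet
 facet normal 0.970 0.234 -0.071
  outer loop
   vertex 3.4 2.8 0.4
   vertex 3.5 3.3 3.4
   vertex 3.8 1.6 1.9
  endloop
 endfacet
 facet normal 0.930 0.357 -0.090
  outer loop
   vertex 3.4 2.8 0.4
   vertex 3.2 3.6 1.5
   vertex 3.5 3.3 3.4
  endloop
 endfacet
 facet normal -0.699 0.587 0.409
  outer loop
   vertex 0.4 1.0 1.4
   vertex 3.5 3.3 3.4
   vertex 0.1 1.2 0.6
  endloop
 endfacet
 facet normal -0.421 -0.202 0.884
  outer loop
   vertex 0.4 1.0 1.4
   vertex 3.0 0.4 2.5
   vertex 3.5 3.3 3.4
  endloop
 endfacet
 facet normal 0.824 -0.565 -0.031
  outer loop
   vertex 3.0 0.5 0.7
   vertex 3.8 1.6 1.9
   vertex 3.0 0.4 2.5
  endloop
 endfacet
 facet normal 0.891 -0.208 -0.404
  outer loop
   vertex 3.0 0.5 0.7
   vertex 3.4 2.8 0.4
   vertex 3.8 1.6 1.9
  endloop
 endfacet
 facet normal -0.194 0.282 -0.940
  outer loop
   vertex 1.8 0.7 0.1
   vertex 0.1 1.2 0.6
   vertex 3.4 2.8 0.4
  endloop
 endfacet
 facet normal 0.414 -0.188 -0.891
  outer loop
   vertex 1.8 0.7 0.1
   vertex 3.4 2.8 0.4
   vertex 3.0 0.5 0.7
  endloop
 endfacet
 facet normal -0.312 -0.943 -0.119
  outer loop
   vertex 1.8 0.7 0.1
   vertex 0.4 1.0 1.4
   vertex 0.1 1.2 0.6
  endloop
 endfacet
 facet normal -0.220 -0.975 -0.012
  outer loop
   vertex 1.8 0.7 0.1
   vertex 3.0 0.4 2.5
   vertex 0.4 1.0 1.4
  endloop
 endfacet
 facet normal -0.137 -0.989 -0.055
  outer loop
   vertex 1.8 0.7 0.1
   vertex 3.0 0.5 0.7
   vertex 3.0 0.4 2.5
  endloop
 endfacet
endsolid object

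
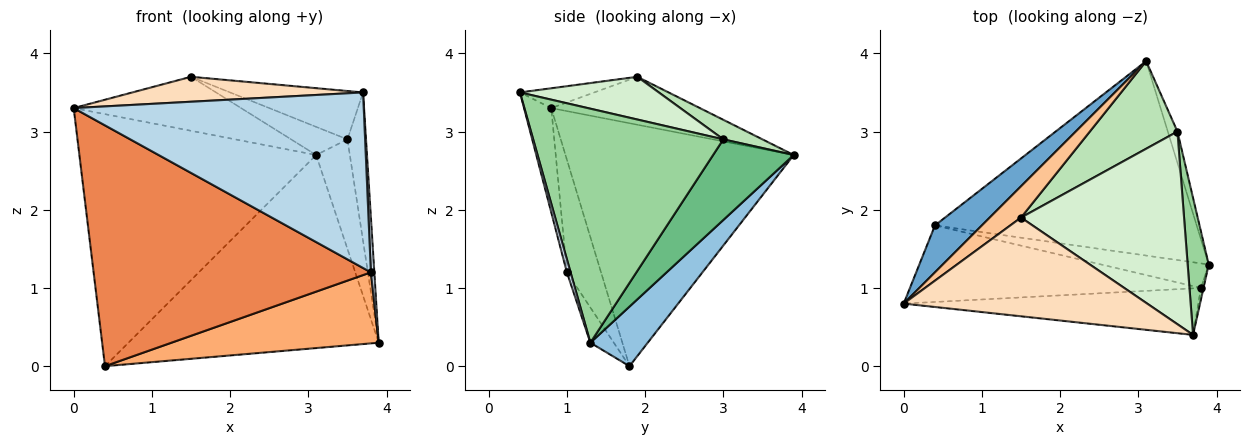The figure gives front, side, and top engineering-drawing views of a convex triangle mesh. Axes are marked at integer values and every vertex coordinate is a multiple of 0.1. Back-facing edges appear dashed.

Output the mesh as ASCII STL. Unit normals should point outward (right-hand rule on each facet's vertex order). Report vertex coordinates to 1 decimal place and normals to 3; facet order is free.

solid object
 facet normal -0.688 0.714 0.133
  outer loop
   vertex 0.4 1.8 0.0
   vertex 0.0 0.8 3.3
   vertex 3.1 3.9 2.7
  endloop
 endfacet
 facet normal 0.159 0.696 -0.700
  outer loop
   vertex 0.4 1.8 0.0
   vertex 3.1 3.9 2.7
   vertex 3.9 1.3 0.3
  endloop
 endfacet
 facet normal -0.090 -0.963 -0.255
  outer loop
   vertex 3.8 1.0 1.2
   vertex 3.7 0.4 3.5
   vertex 0.0 0.8 3.3
  endloop
 endfacet
 facet normal 0.723 -0.675 -0.145
  outer loop
   vertex 3.8 1.0 1.2
   vertex 3.9 1.3 0.3
   vertex 3.7 0.4 3.5
  endloop
 endfacet
 facet normal -0.116 -0.947 -0.301
  outer loop
   vertex 3.8 1.0 1.2
   vertex 0.0 0.8 3.3
   vertex 0.4 1.8 0.0
  endloop
 endfacet
 facet normal -0.106 -0.940 -0.325
  outer loop
   vertex 3.8 1.0 1.2
   vertex 0.4 1.8 0.0
   vertex 3.9 1.3 0.3
  endloop
 endfacet
 facet normal -0.609 0.686 0.398
  outer loop
   vertex 1.5 1.9 3.7
   vertex 3.1 3.9 2.7
   vertex 0.0 0.8 3.3
  endloop
 endfacet
 facet normal -0.079 -0.244 0.967
  outer loop
   vertex 1.5 1.9 3.7
   vertex 0.0 0.8 3.3
   vertex 3.7 0.4 3.5
  endloop
 endfacet
 facet normal 0.917 0.383 -0.110
  outer loop
   vertex 3.5 3.0 2.9
   vertex 3.9 1.3 0.3
   vertex 3.1 3.9 2.7
  endloop
 endfacet
 facet normal 0.991 0.097 0.089
  outer loop
   vertex 3.5 3.0 2.9
   vertex 3.7 0.4 3.5
   vertex 3.9 1.3 0.3
  endloop
 endfacet
 facet normal 0.208 0.299 0.931
  outer loop
   vertex 3.5 3.0 2.9
   vertex 3.1 3.9 2.7
   vertex 1.5 1.9 3.7
  endloop
 endfacet
 facet normal 0.246 0.236 0.940
  outer loop
   vertex 3.5 3.0 2.9
   vertex 1.5 1.9 3.7
   vertex 3.7 0.4 3.5
  endloop
 endfacet
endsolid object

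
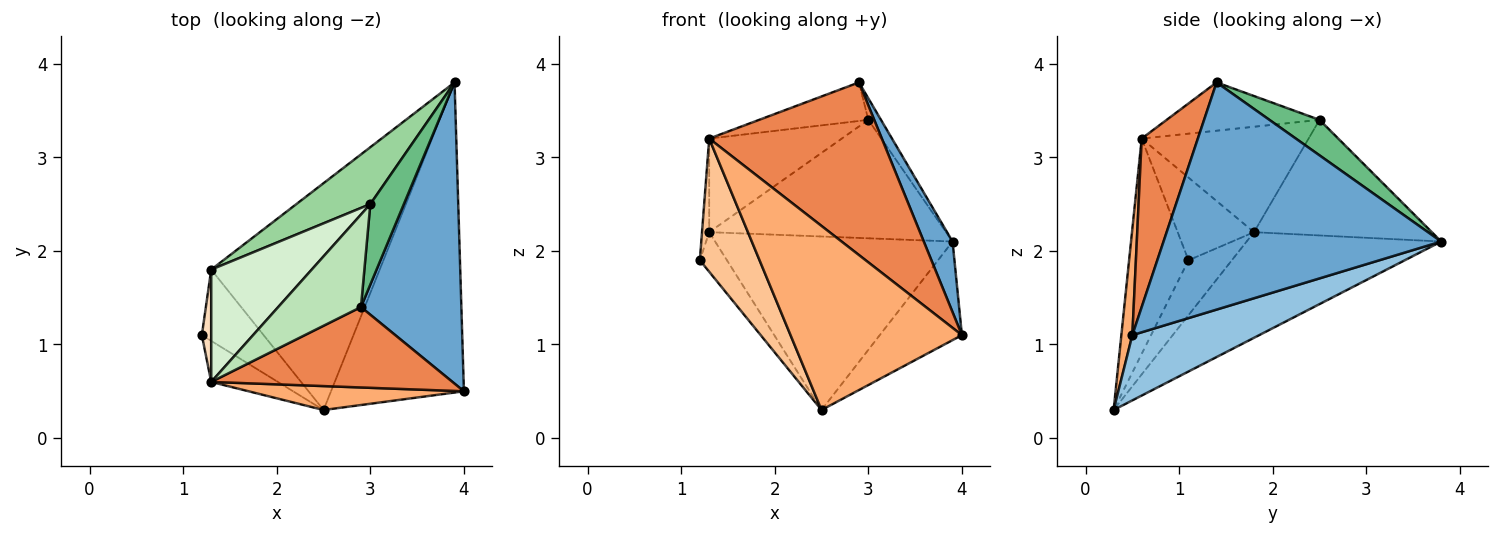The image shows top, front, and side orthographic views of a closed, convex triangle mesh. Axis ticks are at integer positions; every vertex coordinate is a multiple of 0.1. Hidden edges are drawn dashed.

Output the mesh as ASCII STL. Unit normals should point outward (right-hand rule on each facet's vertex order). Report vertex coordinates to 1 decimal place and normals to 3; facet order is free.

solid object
 facet normal 0.911 -0.094 0.402
  outer loop
   vertex 2.9 1.4 3.8
   vertex 4.0 0.5 1.1
   vertex 3.9 3.8 2.1
  endloop
 endfacet
 facet normal 0.424 0.274 -0.863
  outer loop
   vertex 2.5 0.3 0.3
   vertex 3.9 3.8 2.1
   vertex 4.0 0.5 1.1
  endloop
 endfacet
 facet normal -0.614 0.383 -0.690
  outer loop
   vertex 1.3 1.8 2.2
   vertex 2.5 0.3 0.3
   vertex 1.2 1.1 1.9
  endloop
 endfacet
 facet normal -0.446 0.544 -0.711
  outer loop
   vertex 1.3 1.8 2.2
   vertex 3.9 3.8 2.1
   vertex 2.5 0.3 0.3
  endloop
 endfacet
 facet normal 0.283 -0.869 0.405
  outer loop
   vertex 1.3 0.6 3.2
   vertex 4.0 0.5 1.1
   vertex 2.9 1.4 3.8
  endloop
 endfacet
 facet normal 0.063 -0.990 0.129
  outer loop
   vertex 1.3 0.6 3.2
   vertex 2.5 0.3 0.3
   vertex 4.0 0.5 1.1
  endloop
 endfacet
 facet normal -0.689 -0.693 -0.213
  outer loop
   vertex 1.3 0.6 3.2
   vertex 1.2 1.1 1.9
   vertex 2.5 0.3 0.3
  endloop
 endfacet
 facet normal -0.989 0.093 0.112
  outer loop
   vertex 1.3 0.6 3.2
   vertex 1.3 1.8 2.2
   vertex 1.2 1.1 1.9
  endloop
 endfacet
 facet normal 0.715 0.181 0.676
  outer loop
   vertex 3.0 2.5 3.4
   vertex 2.9 1.4 3.8
   vertex 3.9 3.8 2.1
  endloop
 endfacet
 facet normal -0.560 0.747 0.359
  outer loop
   vertex 3.0 2.5 3.4
   vertex 3.9 3.8 2.1
   vertex 1.3 1.8 2.2
  endloop
 endfacet
 facet normal -0.474 0.339 0.813
  outer loop
   vertex 3.0 2.5 3.4
   vertex 1.3 0.6 3.2
   vertex 2.9 1.4 3.8
  endloop
 endfacet
 facet normal -0.627 0.498 0.598
  outer loop
   vertex 3.0 2.5 3.4
   vertex 1.3 1.8 2.2
   vertex 1.3 0.6 3.2
  endloop
 endfacet
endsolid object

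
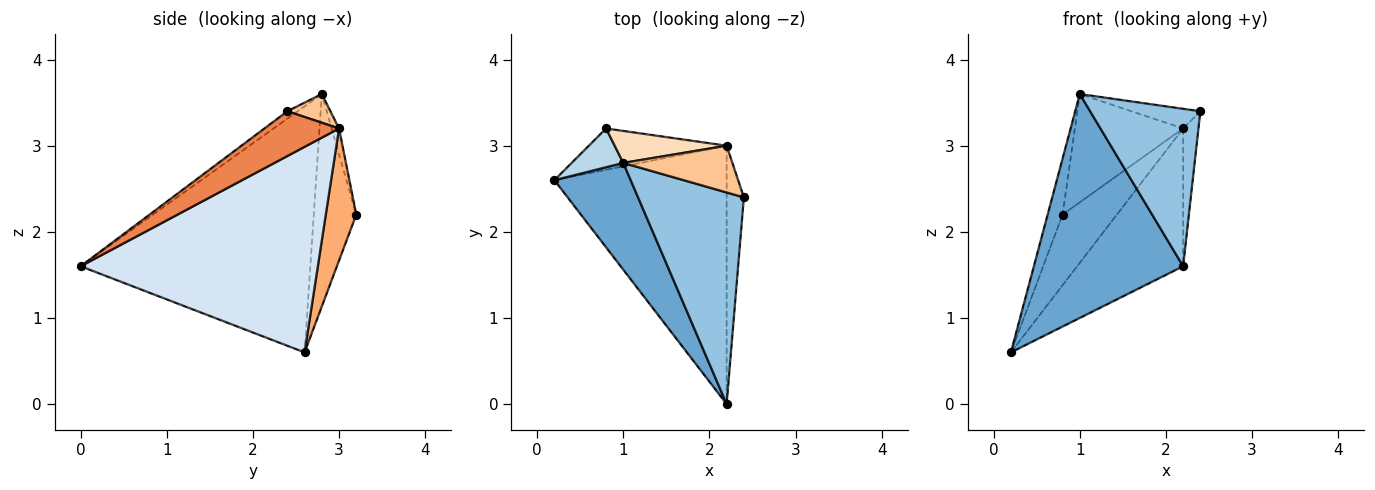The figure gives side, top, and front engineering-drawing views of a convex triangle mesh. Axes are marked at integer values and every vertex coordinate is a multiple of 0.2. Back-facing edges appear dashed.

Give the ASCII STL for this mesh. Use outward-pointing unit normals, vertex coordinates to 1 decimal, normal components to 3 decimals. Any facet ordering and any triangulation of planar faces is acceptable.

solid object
 facet normal -0.811 -0.527 0.252
  outer loop
   vertex 1.0 2.8 3.6
   vertex 0.2 2.6 0.6
   vertex 2.2 0.0 1.6
  endloop
 endfacet
 facet normal -0.056 -0.596 0.801
  outer loop
   vertex 1.0 2.8 3.6
   vertex 2.2 0.0 1.6
   vertex 2.4 2.4 3.4
  endloop
 endfacet
 facet normal -0.920 0.323 0.224
  outer loop
   vertex 0.8 3.2 2.2
   vertex 0.2 2.6 0.6
   vertex 1.0 2.8 3.6
  endloop
 endfacet
 facet normal 0.725 0.324 -0.608
  outer loop
   vertex 2.2 3.0 3.2
   vertex 2.2 0.0 1.6
   vertex 0.2 2.6 0.6
  endloop
 endfacet
 facet normal 0.917 0.188 -0.353
  outer loop
   vertex 2.2 3.0 3.2
   vertex 2.4 2.4 3.4
   vertex 2.2 0.0 1.6
  endloop
 endfacet
 facet normal 0.436 0.777 -0.455
  outer loop
   vertex 2.2 3.0 3.2
   vertex 0.2 2.6 0.6
   vertex 0.8 3.2 2.2
  endloop
 endfacet
 facet normal 0.236 0.377 0.896
  outer loop
   vertex 2.2 3.0 3.2
   vertex 1.0 2.8 3.6
   vertex 2.4 2.4 3.4
  endloop
 endfacet
 facet normal -0.065 0.957 0.283
  outer loop
   vertex 2.2 3.0 3.2
   vertex 0.8 3.2 2.2
   vertex 1.0 2.8 3.6
  endloop
 endfacet
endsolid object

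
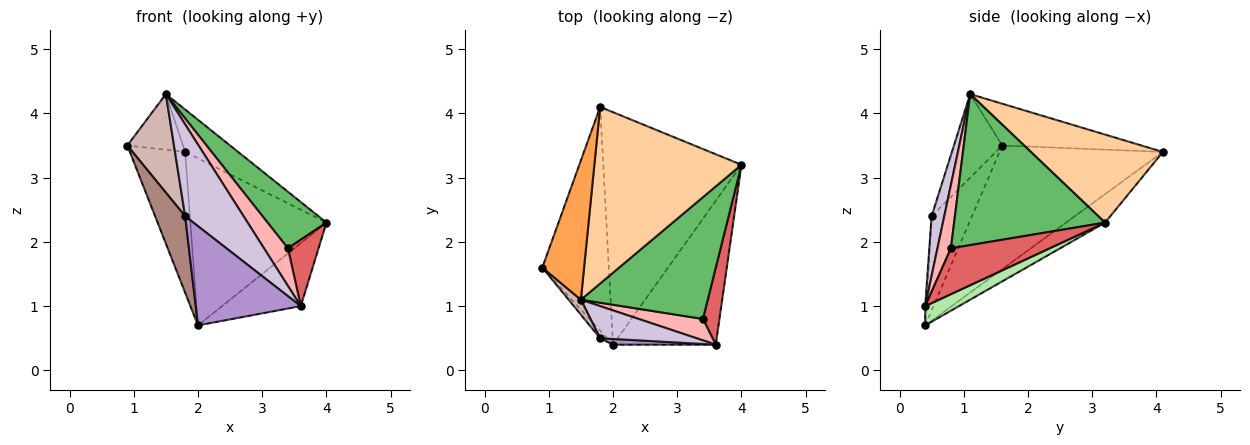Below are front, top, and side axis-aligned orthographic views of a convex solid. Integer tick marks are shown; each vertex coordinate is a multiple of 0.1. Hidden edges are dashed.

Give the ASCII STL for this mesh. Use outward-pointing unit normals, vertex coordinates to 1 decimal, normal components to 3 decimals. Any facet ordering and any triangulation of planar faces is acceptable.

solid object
 facet normal -0.844 0.286 -0.454
  outer loop
   vertex 2.0 0.4 0.7
   vertex 0.9 1.6 3.5
   vertex 1.8 4.1 3.4
  endloop
 endfacet
 facet normal -0.165 0.576 -0.801
  outer loop
   vertex 2.0 0.4 0.7
   vertex 1.8 4.1 3.4
   vertex 4.0 3.2 2.3
  endloop
 endfacet
 facet normal -0.680 0.272 0.680
  outer loop
   vertex 1.5 1.1 4.3
   vertex 1.8 4.1 3.4
   vertex 0.9 1.6 3.5
  endloop
 endfacet
 facet normal 0.503 0.202 0.840
  outer loop
   vertex 1.5 1.1 4.3
   vertex 4.0 3.2 2.3
   vertex 1.8 4.1 3.4
  endloop
 endfacet
 facet normal 0.734 -0.286 0.616
  outer loop
   vertex 1.5 1.1 4.3
   vertex 3.4 0.8 1.9
   vertex 4.0 3.2 2.3
  endloop
 endfacet
 facet normal 0.169 0.395 -0.903
  outer loop
   vertex 3.6 0.4 1.0
   vertex 2.0 0.4 0.7
   vertex 4.0 3.2 2.3
  endloop
 endfacet
 facet normal 0.903 -0.280 0.325
  outer loop
   vertex 3.6 0.4 1.0
   vertex 4.0 3.2 2.3
   vertex 3.4 0.8 1.9
  endloop
 endfacet
 facet normal 0.438 -0.781 0.445
  outer loop
   vertex 3.6 0.4 1.0
   vertex 3.4 0.8 1.9
   vertex 1.5 1.1 4.3
  endloop
 endfacet
 facet normal -0.011 -0.998 0.057
  outer loop
   vertex 1.8 0.5 2.4
   vertex 2.0 0.4 0.7
   vertex 3.6 0.4 1.0
  endloop
 endfacet
 facet normal 0.200 -0.925 0.324
  outer loop
   vertex 1.8 0.5 2.4
   vertex 3.6 0.4 1.0
   vertex 1.5 1.1 4.3
  endloop
 endfacet
 facet normal -0.801 -0.596 -0.059
  outer loop
   vertex 1.8 0.5 2.4
   vertex 0.9 1.6 3.5
   vertex 2.0 0.4 0.7
  endloop
 endfacet
 facet normal -0.716 -0.691 0.105
  outer loop
   vertex 1.8 0.5 2.4
   vertex 1.5 1.1 4.3
   vertex 0.9 1.6 3.5
  endloop
 endfacet
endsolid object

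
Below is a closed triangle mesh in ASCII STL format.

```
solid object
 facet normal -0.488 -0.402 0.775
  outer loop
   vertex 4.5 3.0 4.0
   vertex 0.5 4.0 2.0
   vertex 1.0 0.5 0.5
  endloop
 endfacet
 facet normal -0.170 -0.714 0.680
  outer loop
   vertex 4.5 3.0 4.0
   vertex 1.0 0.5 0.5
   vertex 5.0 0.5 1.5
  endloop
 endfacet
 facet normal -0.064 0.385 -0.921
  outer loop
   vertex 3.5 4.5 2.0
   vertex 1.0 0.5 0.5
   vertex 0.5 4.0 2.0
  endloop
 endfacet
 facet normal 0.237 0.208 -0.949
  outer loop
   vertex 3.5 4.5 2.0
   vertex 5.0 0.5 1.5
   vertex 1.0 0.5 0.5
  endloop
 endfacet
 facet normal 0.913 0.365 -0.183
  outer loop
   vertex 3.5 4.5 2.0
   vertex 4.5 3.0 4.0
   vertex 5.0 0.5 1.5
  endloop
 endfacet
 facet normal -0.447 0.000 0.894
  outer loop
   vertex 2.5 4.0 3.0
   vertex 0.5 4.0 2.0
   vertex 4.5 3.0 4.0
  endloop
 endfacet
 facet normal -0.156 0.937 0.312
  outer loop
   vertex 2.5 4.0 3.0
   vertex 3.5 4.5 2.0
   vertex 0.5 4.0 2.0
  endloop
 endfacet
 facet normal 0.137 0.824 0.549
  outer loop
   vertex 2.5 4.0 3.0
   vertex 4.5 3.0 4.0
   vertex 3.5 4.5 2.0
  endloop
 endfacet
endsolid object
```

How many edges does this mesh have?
12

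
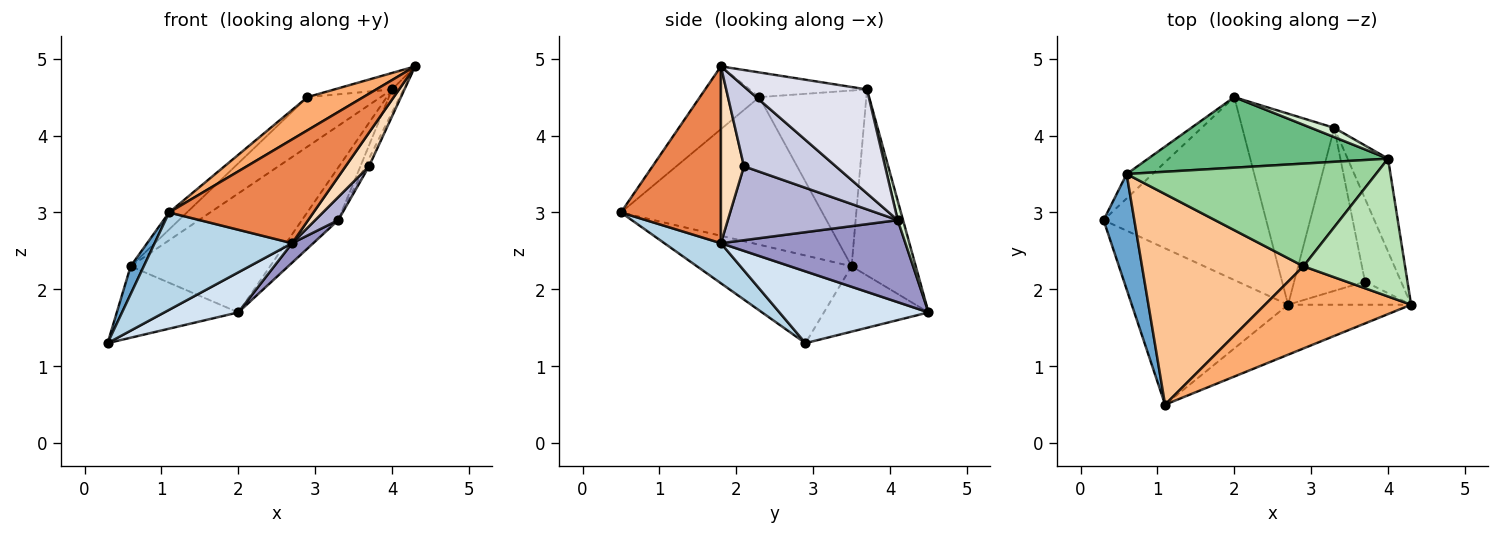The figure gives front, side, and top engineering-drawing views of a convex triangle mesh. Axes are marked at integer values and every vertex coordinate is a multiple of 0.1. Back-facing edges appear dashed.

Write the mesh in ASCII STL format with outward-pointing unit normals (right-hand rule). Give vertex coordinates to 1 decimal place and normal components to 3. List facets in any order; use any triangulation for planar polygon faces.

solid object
 facet normal -0.941 -0.080 0.330
  outer loop
   vertex 0.6 3.5 2.3
   vertex 0.3 2.9 1.3
   vertex 1.1 0.5 3.0
  endloop
 endfacet
 facet normal -0.632 0.734 -0.251
  outer loop
   vertex 0.6 3.5 2.3
   vertex 2.0 4.5 1.7
   vertex 0.3 2.9 1.3
  endloop
 endfacet
 facet normal 0.212 -0.517 -0.829
  outer loop
   vertex 2.7 1.8 2.6
   vertex 1.1 0.5 3.0
   vertex 0.3 2.9 1.3
  endloop
 endfacet
 facet normal 0.396 -0.196 -0.897
  outer loop
   vertex 2.7 1.8 2.6
   vertex 0.3 2.9 1.3
   vertex 2.0 4.5 1.7
  endloop
 endfacet
 facet normal 0.529 -0.765 -0.368
  outer loop
   vertex 2.7 1.8 2.6
   vertex 4.3 1.8 4.9
   vertex 1.1 0.5 3.0
  endloop
 endfacet
 facet normal -0.370 -0.348 0.861
  outer loop
   vertex 2.9 2.3 4.5
   vertex 1.1 0.5 3.0
   vertex 4.3 1.8 4.9
  endloop
 endfacet
 facet normal -0.674 0.060 0.737
  outer loop
   vertex 2.9 2.3 4.5
   vertex 0.6 3.5 2.3
   vertex 1.1 0.5 3.0
  endloop
 endfacet
 facet normal 0.631 -0.640 -0.439
  outer loop
   vertex 3.7 2.1 3.6
   vertex 4.3 1.8 4.9
   vertex 2.7 1.8 2.6
  endloop
 endfacet
 facet normal -0.368 0.800 0.474
  outer loop
   vertex 4.0 3.7 4.6
   vertex 2.0 4.5 1.7
   vertex 0.6 3.5 2.3
  endloop
 endfacet
 facet normal -0.536 0.367 0.760
  outer loop
   vertex 4.0 3.7 4.6
   vertex 0.6 3.5 2.3
   vertex 2.9 2.3 4.5
  endloop
 endfacet
 facet normal -0.235 0.115 0.965
  outer loop
   vertex 4.0 3.7 4.6
   vertex 2.9 2.3 4.5
   vertex 4.3 1.8 4.9
  endloop
 endfacet
 facet normal 0.142 0.975 0.171
  outer loop
   vertex 3.3 4.1 2.9
   vertex 2.0 4.5 1.7
   vertex 4.0 3.7 4.6
  endloop
 endfacet
 facet normal 0.664 -0.076 -0.744
  outer loop
   vertex 3.3 4.1 2.9
   vertex 2.7 1.8 2.6
   vertex 2.0 4.5 1.7
  endloop
 endfacet
 facet normal 0.718 -0.097 -0.689
  outer loop
   vertex 3.3 4.1 2.9
   vertex 3.7 2.1 3.6
   vertex 2.7 1.8 2.6
  endloop
 endfacet
 facet normal 0.911 0.038 -0.411
  outer loop
   vertex 3.3 4.1 2.9
   vertex 4.3 1.8 4.9
   vertex 3.7 2.1 3.6
  endloop
 endfacet
 facet normal 0.928 0.090 -0.361
  outer loop
   vertex 3.3 4.1 2.9
   vertex 4.0 3.7 4.6
   vertex 4.3 1.8 4.9
  endloop
 endfacet
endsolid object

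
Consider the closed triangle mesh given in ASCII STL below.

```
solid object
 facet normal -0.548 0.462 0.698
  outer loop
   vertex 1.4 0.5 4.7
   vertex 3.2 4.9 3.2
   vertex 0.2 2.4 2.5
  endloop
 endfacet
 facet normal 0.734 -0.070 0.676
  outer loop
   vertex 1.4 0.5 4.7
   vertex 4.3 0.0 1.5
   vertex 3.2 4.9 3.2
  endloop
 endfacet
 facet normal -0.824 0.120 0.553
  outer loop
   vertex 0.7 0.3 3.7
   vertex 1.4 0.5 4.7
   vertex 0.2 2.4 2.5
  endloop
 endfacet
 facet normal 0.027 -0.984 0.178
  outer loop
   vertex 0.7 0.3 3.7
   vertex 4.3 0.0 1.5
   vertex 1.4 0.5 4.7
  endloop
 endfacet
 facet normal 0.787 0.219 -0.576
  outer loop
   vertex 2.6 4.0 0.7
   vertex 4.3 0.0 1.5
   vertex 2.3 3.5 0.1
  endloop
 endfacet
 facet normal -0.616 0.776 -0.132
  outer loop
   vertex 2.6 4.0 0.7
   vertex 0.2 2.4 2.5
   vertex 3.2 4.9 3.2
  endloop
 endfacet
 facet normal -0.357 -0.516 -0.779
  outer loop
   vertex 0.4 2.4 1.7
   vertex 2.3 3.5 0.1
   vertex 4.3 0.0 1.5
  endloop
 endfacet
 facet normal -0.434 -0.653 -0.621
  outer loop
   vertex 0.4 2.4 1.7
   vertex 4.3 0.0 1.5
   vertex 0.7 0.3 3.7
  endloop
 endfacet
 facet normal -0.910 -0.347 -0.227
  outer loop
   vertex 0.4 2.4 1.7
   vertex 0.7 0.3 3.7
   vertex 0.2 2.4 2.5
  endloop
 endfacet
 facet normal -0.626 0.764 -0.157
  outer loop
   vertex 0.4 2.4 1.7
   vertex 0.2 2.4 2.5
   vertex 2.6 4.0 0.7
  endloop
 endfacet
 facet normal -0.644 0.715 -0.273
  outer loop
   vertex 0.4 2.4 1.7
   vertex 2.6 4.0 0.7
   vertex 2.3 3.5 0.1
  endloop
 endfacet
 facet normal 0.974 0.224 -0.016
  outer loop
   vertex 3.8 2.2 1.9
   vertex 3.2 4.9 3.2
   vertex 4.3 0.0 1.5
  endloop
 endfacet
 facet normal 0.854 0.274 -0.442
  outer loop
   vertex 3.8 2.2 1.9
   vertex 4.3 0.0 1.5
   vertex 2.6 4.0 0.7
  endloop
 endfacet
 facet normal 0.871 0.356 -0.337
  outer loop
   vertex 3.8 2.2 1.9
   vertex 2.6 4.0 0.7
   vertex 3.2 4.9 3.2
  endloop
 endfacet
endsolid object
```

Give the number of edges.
21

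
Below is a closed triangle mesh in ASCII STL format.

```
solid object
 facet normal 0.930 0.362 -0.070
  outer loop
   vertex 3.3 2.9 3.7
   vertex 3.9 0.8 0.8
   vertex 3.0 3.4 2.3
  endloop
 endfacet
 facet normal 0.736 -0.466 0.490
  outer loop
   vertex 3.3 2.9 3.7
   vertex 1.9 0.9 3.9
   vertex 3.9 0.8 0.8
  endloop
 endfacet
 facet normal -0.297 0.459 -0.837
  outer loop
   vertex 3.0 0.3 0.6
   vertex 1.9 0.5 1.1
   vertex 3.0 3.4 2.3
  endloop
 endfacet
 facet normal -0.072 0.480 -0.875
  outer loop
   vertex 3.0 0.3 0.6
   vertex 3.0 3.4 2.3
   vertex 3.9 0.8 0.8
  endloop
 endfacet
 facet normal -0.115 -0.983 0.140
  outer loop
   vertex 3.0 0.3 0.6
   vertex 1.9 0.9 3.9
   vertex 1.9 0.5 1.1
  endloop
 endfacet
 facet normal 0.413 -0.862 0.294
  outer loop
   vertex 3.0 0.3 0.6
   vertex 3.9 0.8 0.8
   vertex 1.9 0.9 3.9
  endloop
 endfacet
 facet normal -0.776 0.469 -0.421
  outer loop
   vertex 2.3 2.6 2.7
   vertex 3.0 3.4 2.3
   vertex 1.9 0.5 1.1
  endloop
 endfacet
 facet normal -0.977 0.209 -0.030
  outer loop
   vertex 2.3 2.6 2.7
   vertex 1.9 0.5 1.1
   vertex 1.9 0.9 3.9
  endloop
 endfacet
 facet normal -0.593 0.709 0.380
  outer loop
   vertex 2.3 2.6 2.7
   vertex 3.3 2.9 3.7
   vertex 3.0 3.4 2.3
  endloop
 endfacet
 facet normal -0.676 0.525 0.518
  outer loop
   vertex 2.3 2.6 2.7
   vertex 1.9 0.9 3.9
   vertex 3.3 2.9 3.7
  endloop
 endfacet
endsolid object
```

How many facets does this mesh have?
10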